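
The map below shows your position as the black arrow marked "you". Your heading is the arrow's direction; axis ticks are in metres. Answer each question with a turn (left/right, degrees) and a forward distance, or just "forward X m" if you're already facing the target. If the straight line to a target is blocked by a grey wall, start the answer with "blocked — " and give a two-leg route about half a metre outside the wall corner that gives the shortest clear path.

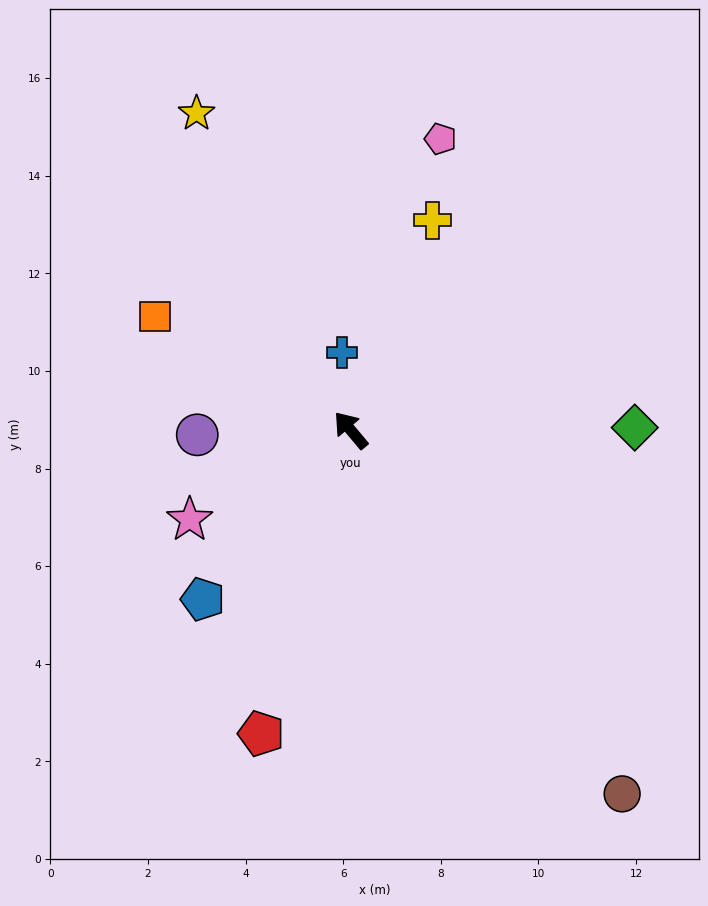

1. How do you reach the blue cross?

turn right 33°, forward 1.6 m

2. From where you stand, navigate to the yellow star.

turn right 14°, forward 7.2 m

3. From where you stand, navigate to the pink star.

turn left 79°, forward 3.8 m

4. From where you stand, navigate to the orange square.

turn left 20°, forward 4.6 m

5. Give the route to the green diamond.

turn right 130°, forward 5.8 m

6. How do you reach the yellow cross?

turn right 61°, forward 4.6 m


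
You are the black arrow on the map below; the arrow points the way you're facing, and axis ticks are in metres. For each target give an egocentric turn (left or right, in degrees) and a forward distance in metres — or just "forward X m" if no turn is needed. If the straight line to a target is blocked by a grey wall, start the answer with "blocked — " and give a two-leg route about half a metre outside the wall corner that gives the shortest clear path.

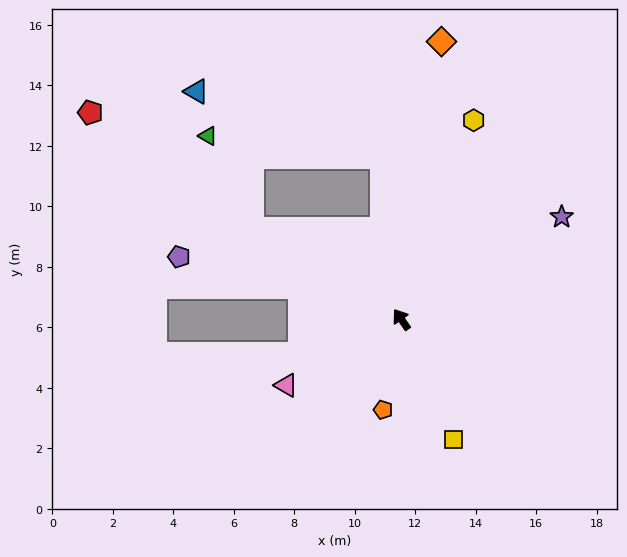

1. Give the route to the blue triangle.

blocked — turn right 28°, forward 5.4 m, then turn left 64°, forward 6.5 m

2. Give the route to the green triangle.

blocked — turn left 24°, forward 5.8 m, then turn right 34°, forward 3.4 m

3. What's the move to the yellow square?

turn left 168°, forward 4.3 m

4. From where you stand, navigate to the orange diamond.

turn right 43°, forward 9.3 m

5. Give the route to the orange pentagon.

turn left 134°, forward 3.0 m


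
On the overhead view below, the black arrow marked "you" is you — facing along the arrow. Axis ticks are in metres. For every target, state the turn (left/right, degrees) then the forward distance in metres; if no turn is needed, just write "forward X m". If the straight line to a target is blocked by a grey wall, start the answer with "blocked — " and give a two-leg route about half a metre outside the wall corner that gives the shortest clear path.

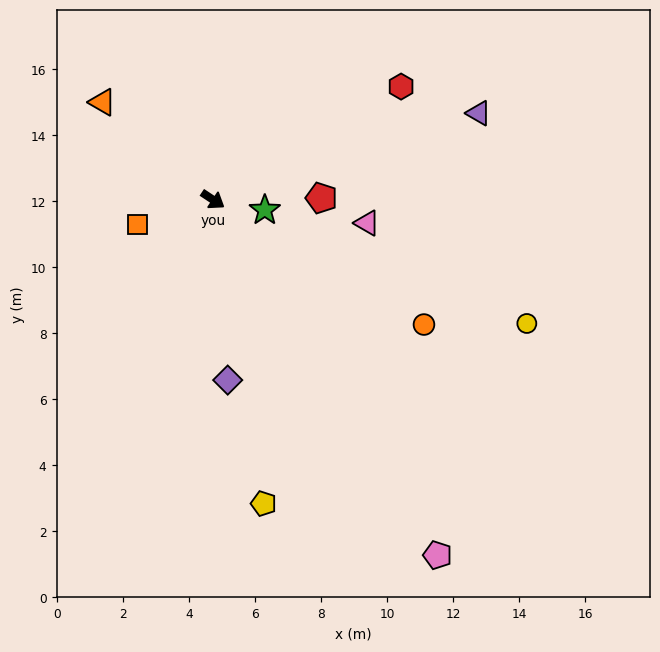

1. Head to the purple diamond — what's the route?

turn right 52°, forward 5.5 m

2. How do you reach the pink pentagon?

turn right 24°, forward 12.7 m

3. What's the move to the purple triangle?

turn left 52°, forward 8.5 m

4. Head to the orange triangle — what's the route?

turn left 172°, forward 4.5 m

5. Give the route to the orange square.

turn right 129°, forward 2.4 m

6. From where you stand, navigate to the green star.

turn left 22°, forward 1.6 m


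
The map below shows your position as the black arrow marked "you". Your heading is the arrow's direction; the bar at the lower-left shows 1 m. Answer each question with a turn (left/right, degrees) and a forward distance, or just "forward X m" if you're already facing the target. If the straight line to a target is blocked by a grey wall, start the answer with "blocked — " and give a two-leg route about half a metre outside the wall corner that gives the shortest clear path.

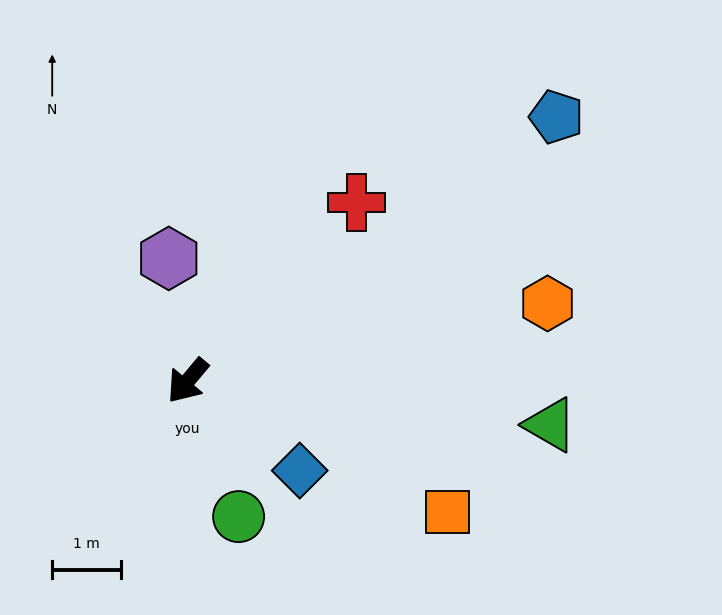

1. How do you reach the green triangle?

turn left 123°, forward 5.3 m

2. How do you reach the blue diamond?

turn left 91°, forward 2.1 m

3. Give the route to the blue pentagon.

turn left 166°, forward 6.6 m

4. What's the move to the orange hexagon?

turn left 142°, forward 5.4 m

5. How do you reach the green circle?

turn left 61°, forward 2.1 m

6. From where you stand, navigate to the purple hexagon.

turn right 131°, forward 1.8 m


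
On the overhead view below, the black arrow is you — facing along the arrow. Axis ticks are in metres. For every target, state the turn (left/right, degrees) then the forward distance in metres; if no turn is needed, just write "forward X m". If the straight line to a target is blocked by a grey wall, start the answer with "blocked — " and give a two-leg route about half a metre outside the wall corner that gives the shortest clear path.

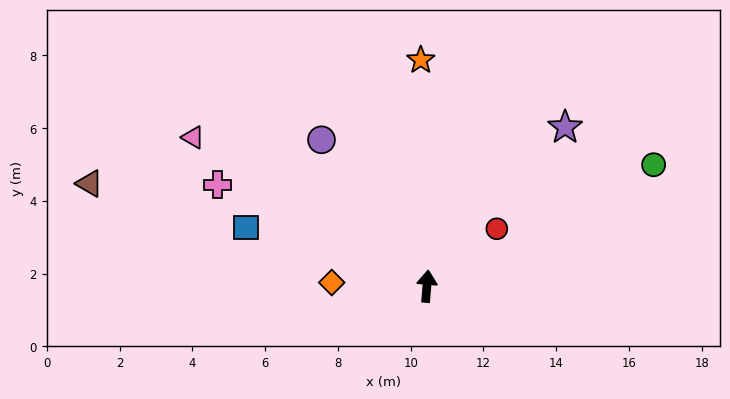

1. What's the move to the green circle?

turn right 57°, forward 7.1 m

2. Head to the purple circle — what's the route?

turn left 40°, forward 5.0 m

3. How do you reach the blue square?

turn left 77°, forward 5.2 m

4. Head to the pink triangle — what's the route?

turn left 62°, forward 7.6 m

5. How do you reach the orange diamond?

turn left 93°, forward 2.6 m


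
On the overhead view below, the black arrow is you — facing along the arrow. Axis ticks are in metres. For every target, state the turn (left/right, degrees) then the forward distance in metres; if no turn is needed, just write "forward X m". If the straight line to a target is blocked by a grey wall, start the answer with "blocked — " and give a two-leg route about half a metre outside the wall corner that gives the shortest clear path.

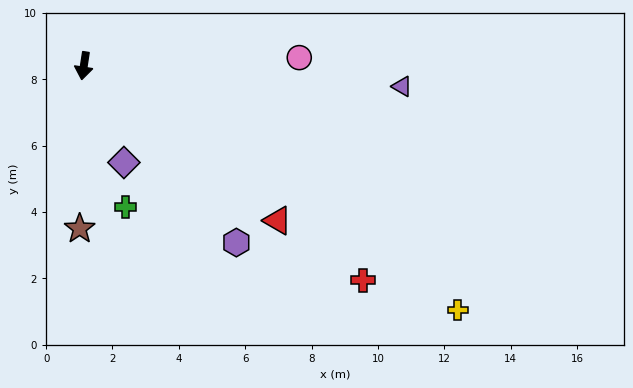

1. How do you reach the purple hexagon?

turn left 49°, forward 7.0 m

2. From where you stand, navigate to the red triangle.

turn left 60°, forward 7.5 m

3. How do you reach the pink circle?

turn left 101°, forward 6.5 m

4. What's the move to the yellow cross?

turn left 66°, forward 13.5 m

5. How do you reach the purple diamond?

turn left 31°, forward 3.2 m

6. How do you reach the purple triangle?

turn left 95°, forward 9.6 m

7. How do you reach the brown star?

turn left 7°, forward 4.9 m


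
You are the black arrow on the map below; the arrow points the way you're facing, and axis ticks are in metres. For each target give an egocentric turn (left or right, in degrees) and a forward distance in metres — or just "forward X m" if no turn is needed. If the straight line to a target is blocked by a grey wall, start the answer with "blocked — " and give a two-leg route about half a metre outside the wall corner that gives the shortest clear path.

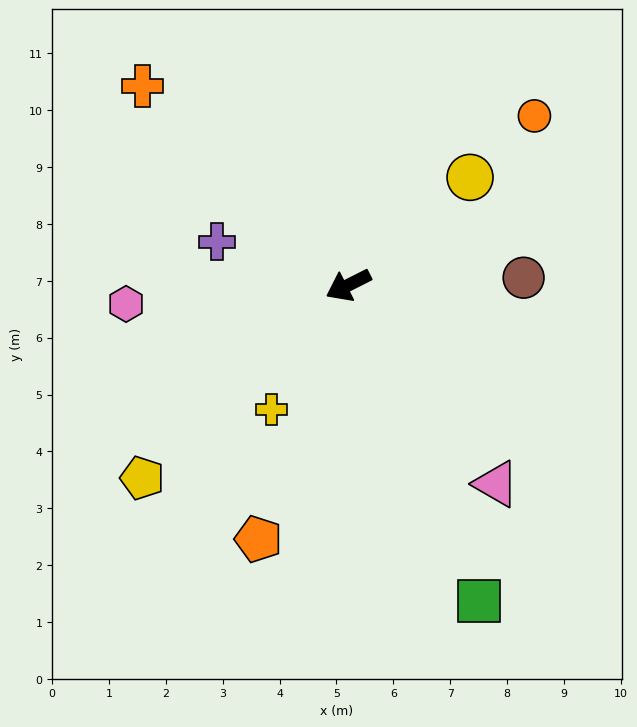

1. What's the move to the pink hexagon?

turn right 22°, forward 3.9 m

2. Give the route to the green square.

turn left 86°, forward 6.0 m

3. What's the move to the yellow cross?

turn left 32°, forward 2.6 m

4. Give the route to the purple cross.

turn right 45°, forward 2.4 m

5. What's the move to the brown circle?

turn left 156°, forward 3.1 m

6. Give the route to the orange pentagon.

turn left 44°, forward 4.7 m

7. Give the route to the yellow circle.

turn right 165°, forward 2.9 m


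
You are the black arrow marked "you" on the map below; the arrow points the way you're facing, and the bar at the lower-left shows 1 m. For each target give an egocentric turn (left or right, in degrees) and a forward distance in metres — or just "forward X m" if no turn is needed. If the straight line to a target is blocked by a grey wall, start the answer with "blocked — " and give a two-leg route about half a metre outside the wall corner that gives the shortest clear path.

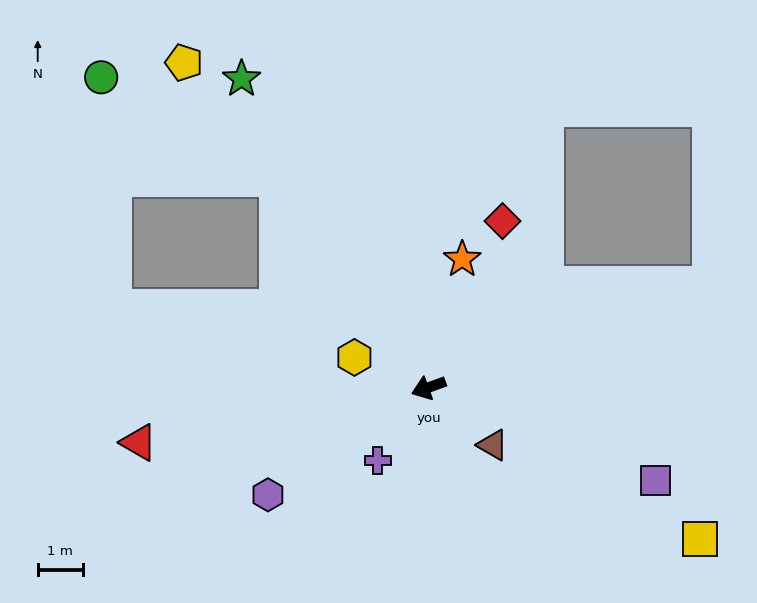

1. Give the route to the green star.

turn right 79°, forward 8.0 m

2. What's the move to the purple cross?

turn left 35°, forward 2.0 m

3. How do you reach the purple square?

turn left 138°, forward 5.5 m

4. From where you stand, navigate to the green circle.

blocked — turn right 74°, forward 5.7 m, then turn left 25°, forward 4.5 m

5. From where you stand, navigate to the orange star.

turn right 125°, forward 3.0 m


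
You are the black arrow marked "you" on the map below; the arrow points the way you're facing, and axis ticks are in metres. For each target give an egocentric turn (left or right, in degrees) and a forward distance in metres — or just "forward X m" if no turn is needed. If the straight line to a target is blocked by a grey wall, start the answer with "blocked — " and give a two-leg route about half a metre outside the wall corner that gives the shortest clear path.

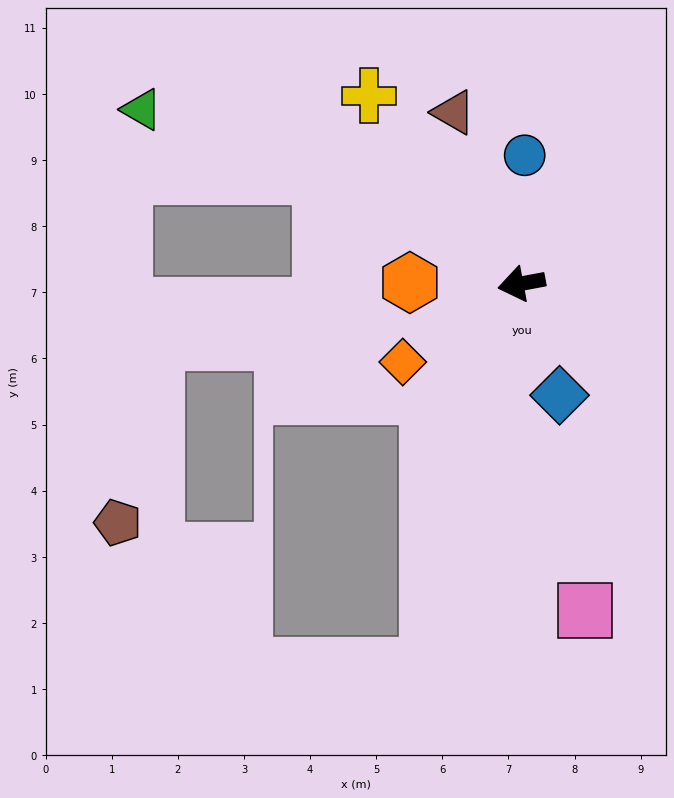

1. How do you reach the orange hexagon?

turn right 11°, forward 1.7 m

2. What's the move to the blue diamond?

turn left 98°, forward 1.8 m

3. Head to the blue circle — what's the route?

turn right 102°, forward 1.9 m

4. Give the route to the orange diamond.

turn left 23°, forward 2.2 m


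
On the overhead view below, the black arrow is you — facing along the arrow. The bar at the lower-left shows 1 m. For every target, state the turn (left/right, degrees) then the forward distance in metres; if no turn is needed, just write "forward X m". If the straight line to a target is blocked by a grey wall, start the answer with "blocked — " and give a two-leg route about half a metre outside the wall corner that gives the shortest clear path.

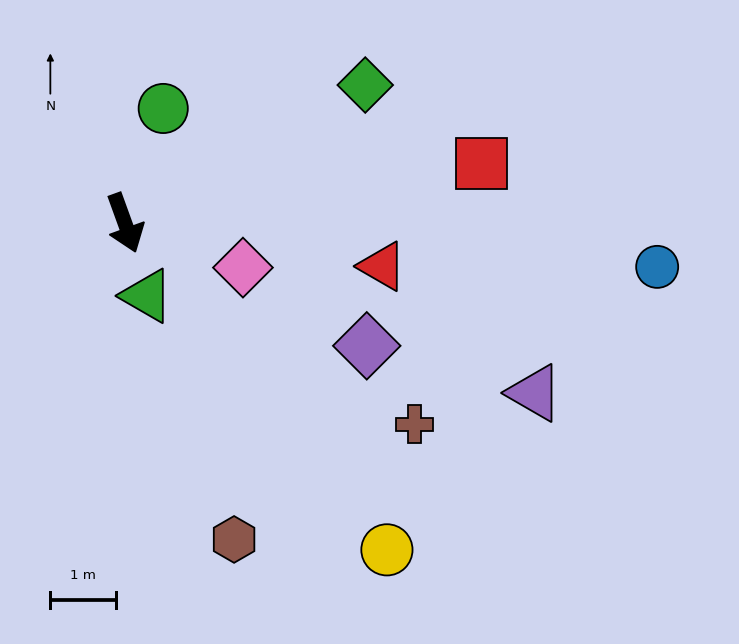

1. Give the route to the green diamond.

turn left 100°, forward 4.2 m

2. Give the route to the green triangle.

turn right 3°, forward 1.2 m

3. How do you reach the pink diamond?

turn left 49°, forward 1.9 m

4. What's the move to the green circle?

turn left 142°, forward 1.8 m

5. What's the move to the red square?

turn left 80°, forward 5.5 m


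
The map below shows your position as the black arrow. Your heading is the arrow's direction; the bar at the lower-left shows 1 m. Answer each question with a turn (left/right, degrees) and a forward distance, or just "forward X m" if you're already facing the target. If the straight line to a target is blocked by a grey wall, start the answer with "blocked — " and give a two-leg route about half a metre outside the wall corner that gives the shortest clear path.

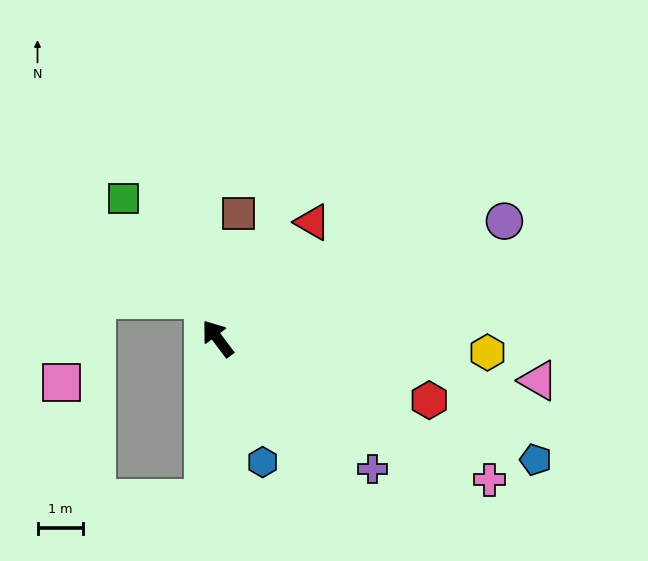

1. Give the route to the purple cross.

turn right 167°, forward 4.4 m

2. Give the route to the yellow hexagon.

turn right 130°, forward 5.9 m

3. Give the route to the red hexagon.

turn right 143°, forward 4.8 m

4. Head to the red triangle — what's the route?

turn right 76°, forward 3.3 m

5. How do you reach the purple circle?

turn right 105°, forward 6.8 m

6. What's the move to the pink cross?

turn right 154°, forward 6.7 m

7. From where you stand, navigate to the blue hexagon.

turn left 163°, forward 2.9 m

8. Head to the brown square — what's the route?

turn right 47°, forward 2.8 m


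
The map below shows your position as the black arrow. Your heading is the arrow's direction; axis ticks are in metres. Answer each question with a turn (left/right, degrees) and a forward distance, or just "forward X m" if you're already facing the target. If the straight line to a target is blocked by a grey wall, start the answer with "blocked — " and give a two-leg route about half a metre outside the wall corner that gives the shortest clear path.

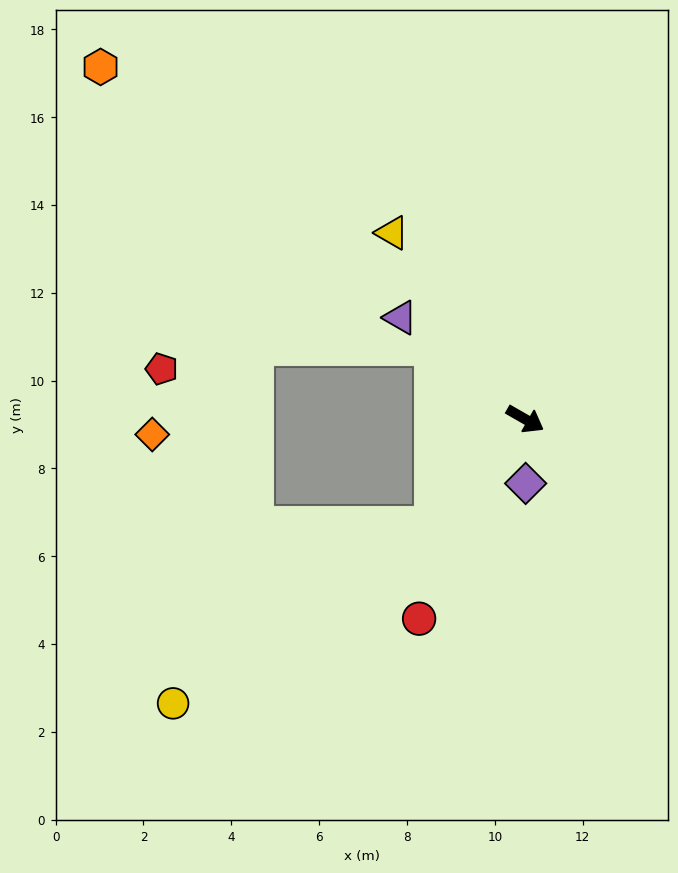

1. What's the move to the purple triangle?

turn left 171°, forward 3.7 m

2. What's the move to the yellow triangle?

turn left 155°, forward 5.2 m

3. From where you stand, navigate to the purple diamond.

turn right 60°, forward 1.5 m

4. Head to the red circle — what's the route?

turn right 88°, forward 5.1 m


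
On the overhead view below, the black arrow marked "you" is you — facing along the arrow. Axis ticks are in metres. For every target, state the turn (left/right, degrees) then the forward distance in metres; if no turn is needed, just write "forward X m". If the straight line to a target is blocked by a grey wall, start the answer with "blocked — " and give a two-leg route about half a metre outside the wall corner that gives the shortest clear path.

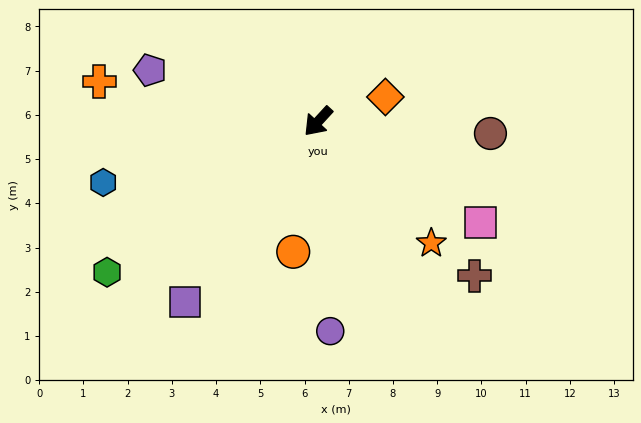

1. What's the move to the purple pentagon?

turn right 64°, forward 4.0 m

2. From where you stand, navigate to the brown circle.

turn left 129°, forward 3.9 m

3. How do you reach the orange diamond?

turn left 153°, forward 1.6 m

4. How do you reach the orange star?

turn left 86°, forward 3.8 m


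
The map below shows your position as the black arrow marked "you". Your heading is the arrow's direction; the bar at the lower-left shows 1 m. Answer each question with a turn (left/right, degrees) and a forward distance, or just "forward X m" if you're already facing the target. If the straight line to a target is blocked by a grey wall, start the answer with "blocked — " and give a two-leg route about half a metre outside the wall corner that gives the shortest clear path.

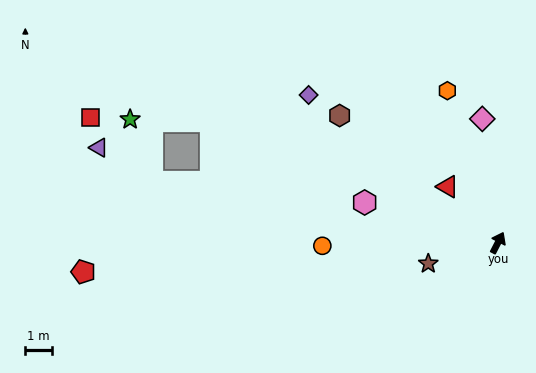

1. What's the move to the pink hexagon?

turn left 100°, forward 5.2 m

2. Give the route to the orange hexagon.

turn left 46°, forward 6.0 m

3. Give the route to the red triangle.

turn left 69°, forward 2.8 m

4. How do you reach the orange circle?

turn left 118°, forward 6.6 m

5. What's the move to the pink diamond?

turn left 34°, forward 4.7 m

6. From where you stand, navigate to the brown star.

turn left 134°, forward 2.7 m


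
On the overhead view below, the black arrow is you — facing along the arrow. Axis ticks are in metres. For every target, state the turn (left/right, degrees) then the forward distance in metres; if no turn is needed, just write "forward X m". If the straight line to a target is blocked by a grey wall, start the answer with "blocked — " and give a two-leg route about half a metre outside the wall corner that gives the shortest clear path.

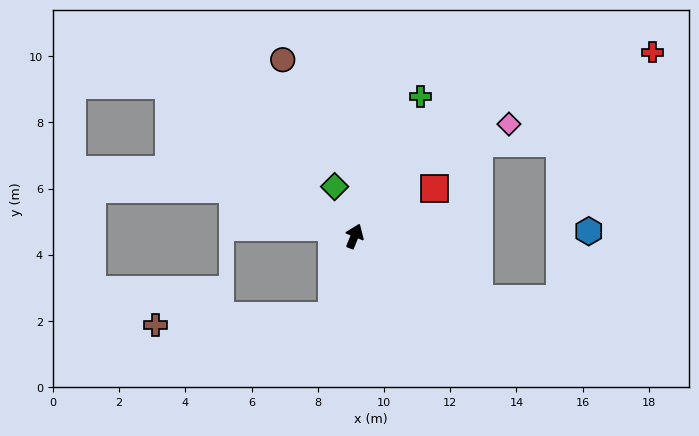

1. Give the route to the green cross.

turn right 3°, forward 4.7 m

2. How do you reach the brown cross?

blocked — turn right 173°, forward 2.5 m, then turn right 72°, forward 5.3 m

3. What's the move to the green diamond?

turn left 44°, forward 1.6 m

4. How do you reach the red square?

turn right 37°, forward 2.8 m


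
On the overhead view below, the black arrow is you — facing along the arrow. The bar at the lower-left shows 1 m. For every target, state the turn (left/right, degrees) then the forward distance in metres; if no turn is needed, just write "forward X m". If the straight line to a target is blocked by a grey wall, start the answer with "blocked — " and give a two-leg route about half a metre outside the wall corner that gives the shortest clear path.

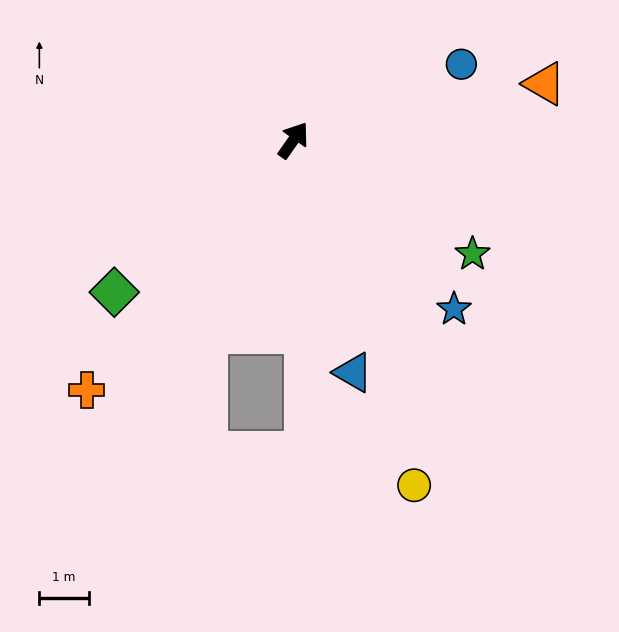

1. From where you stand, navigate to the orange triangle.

turn right 42°, forward 5.2 m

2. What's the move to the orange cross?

turn left 175°, forward 6.6 m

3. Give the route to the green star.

turn right 87°, forward 4.3 m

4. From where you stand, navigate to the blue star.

turn right 101°, forward 4.7 m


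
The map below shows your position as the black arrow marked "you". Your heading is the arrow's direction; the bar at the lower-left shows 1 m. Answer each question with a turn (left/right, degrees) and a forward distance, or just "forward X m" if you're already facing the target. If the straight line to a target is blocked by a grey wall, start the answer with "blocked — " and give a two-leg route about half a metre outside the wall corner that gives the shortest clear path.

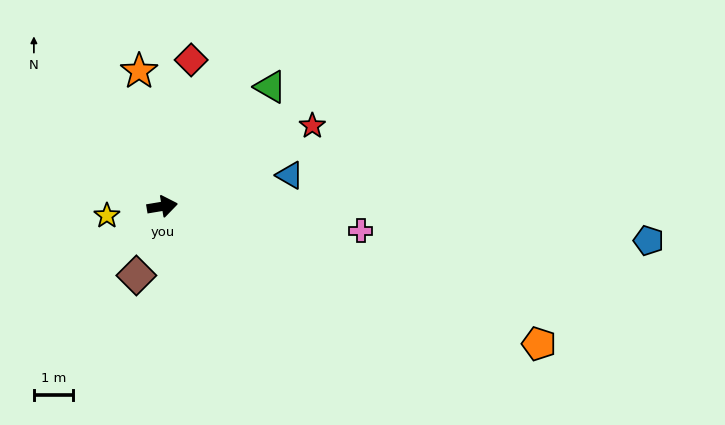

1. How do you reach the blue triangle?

turn left 4°, forward 3.4 m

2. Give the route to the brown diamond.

turn right 120°, forward 1.9 m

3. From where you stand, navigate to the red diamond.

turn left 69°, forward 3.8 m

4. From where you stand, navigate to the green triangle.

turn left 38°, forward 4.1 m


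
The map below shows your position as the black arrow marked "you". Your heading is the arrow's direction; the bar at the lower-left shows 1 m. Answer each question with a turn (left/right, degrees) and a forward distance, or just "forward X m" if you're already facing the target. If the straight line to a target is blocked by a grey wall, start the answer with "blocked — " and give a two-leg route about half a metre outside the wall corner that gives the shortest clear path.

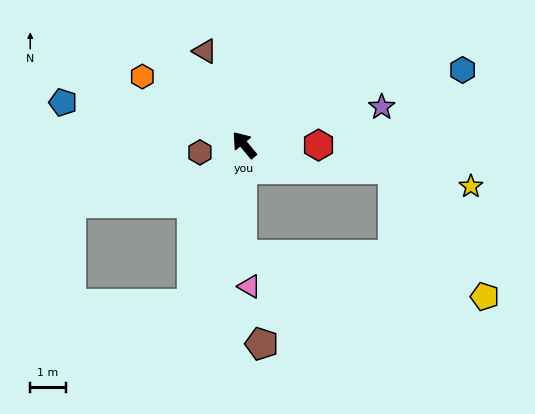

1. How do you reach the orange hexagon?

turn left 16°, forward 3.4 m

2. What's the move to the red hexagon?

turn right 130°, forward 2.1 m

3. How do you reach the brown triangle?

turn right 17°, forward 2.9 m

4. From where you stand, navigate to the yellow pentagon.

blocked — turn left 139°, forward 3.1 m, then turn left 82°, forward 6.9 m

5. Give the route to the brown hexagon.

turn left 60°, forward 1.3 m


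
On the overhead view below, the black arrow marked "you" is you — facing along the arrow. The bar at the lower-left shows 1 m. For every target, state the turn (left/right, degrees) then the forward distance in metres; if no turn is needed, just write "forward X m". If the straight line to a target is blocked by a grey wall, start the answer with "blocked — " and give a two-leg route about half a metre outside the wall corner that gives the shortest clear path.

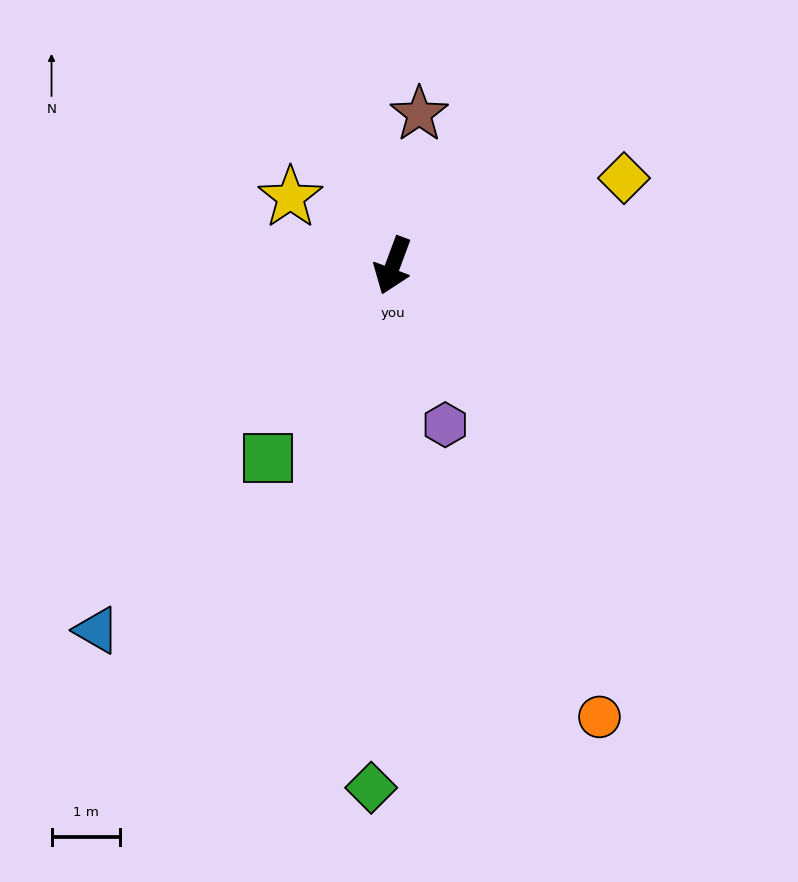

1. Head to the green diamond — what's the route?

turn left 18°, forward 7.7 m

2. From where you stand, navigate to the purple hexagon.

turn left 39°, forward 2.5 m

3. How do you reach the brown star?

turn right 169°, forward 2.3 m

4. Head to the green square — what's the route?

turn right 13°, forward 3.4 m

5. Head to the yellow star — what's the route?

turn right 103°, forward 1.8 m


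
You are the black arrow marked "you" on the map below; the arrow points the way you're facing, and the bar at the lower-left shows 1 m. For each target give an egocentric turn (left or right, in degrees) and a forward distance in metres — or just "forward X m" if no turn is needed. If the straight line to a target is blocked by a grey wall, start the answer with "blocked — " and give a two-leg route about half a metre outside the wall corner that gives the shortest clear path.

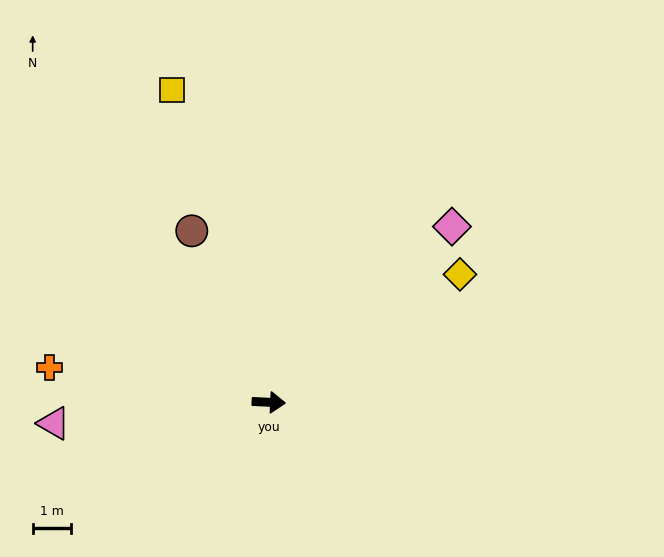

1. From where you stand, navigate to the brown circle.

turn left 117°, forward 4.9 m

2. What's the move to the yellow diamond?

turn left 37°, forward 6.1 m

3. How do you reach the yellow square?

turn left 110°, forward 8.6 m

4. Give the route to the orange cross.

turn left 174°, forward 5.8 m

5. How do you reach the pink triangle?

turn right 172°, forward 5.7 m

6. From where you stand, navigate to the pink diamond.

turn left 47°, forward 6.7 m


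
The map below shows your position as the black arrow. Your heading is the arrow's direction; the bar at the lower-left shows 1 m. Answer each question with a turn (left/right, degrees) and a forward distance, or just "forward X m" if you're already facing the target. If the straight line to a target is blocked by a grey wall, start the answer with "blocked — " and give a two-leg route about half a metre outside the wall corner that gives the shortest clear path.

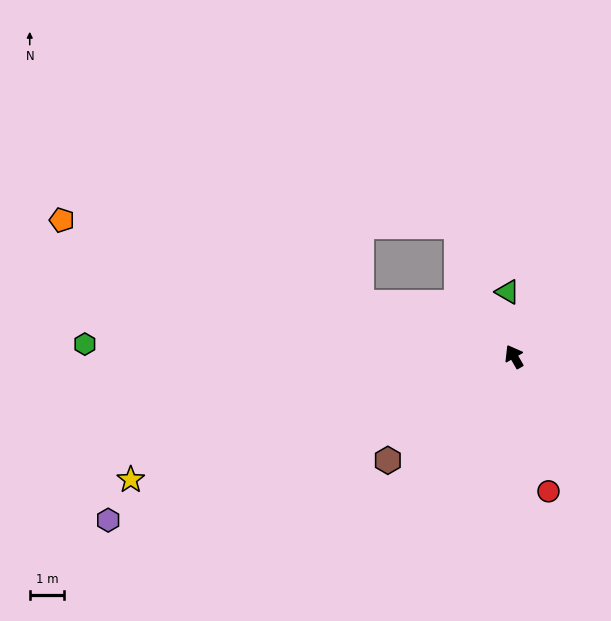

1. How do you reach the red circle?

turn left 164°, forward 4.1 m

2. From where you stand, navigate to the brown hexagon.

turn left 100°, forward 4.8 m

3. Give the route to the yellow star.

turn left 78°, forward 11.8 m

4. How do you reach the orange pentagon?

turn left 43°, forward 13.8 m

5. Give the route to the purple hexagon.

turn left 82°, forward 12.8 m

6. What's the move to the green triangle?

turn right 24°, forward 1.9 m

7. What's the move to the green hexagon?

turn left 58°, forward 12.6 m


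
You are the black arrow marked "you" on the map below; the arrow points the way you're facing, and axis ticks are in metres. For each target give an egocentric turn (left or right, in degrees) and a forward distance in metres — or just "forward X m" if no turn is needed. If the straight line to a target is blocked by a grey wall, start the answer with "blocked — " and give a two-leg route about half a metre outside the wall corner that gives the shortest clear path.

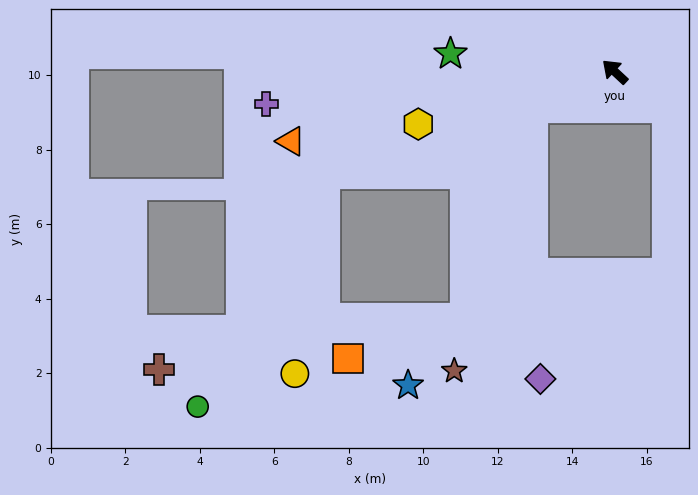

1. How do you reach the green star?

turn left 37°, forward 4.4 m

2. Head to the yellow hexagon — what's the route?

turn left 58°, forward 5.5 m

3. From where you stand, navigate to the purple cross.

turn left 48°, forward 9.4 m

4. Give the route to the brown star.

blocked — turn left 66°, forward 2.4 m, then turn left 50°, forward 7.4 m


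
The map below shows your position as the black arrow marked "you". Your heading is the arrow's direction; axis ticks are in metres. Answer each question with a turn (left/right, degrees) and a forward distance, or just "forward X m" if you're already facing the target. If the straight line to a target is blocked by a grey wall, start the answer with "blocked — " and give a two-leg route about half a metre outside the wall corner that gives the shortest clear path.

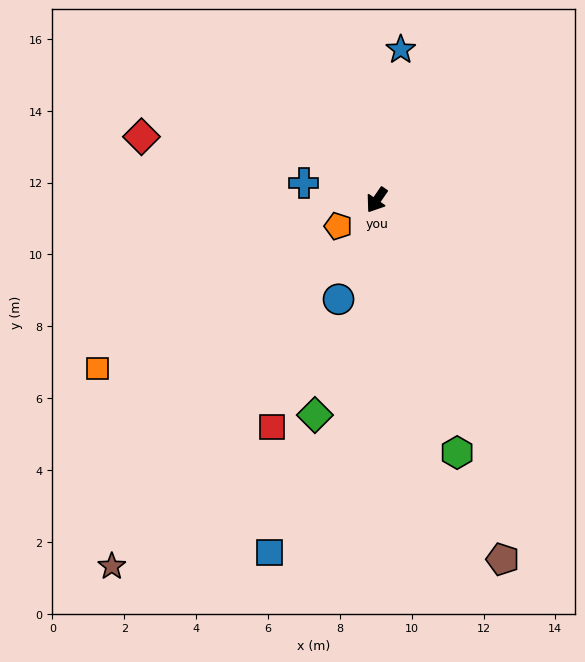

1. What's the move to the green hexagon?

turn left 52°, forward 7.4 m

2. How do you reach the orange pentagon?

turn right 21°, forward 1.3 m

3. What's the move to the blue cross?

turn right 69°, forward 2.1 m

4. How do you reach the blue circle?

turn left 14°, forward 3.0 m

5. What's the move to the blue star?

turn right 155°, forward 4.2 m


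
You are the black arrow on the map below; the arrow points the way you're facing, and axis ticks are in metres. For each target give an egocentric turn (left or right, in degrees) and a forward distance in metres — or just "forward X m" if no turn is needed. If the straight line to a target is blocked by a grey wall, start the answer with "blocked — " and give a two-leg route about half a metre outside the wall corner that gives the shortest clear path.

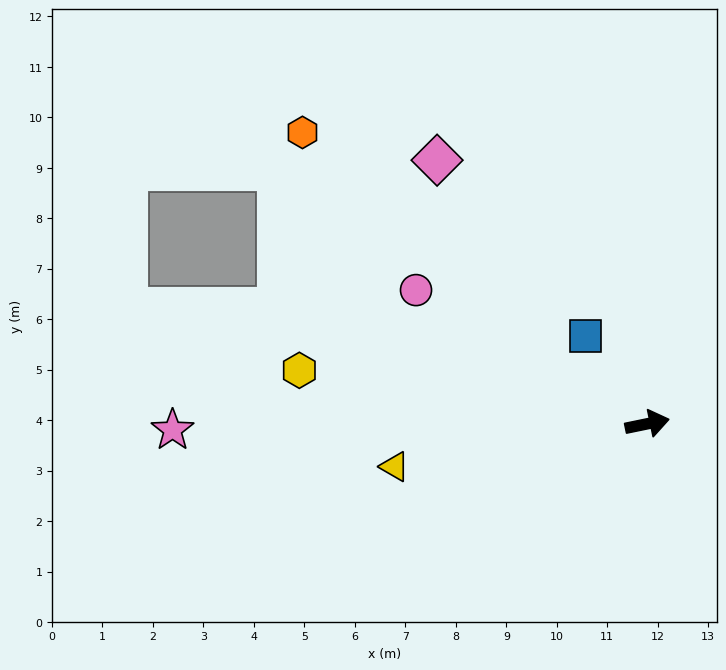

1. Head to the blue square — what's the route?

turn left 114°, forward 2.1 m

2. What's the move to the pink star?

turn left 169°, forward 9.4 m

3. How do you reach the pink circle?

turn left 138°, forward 5.3 m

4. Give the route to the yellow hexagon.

turn left 160°, forward 7.0 m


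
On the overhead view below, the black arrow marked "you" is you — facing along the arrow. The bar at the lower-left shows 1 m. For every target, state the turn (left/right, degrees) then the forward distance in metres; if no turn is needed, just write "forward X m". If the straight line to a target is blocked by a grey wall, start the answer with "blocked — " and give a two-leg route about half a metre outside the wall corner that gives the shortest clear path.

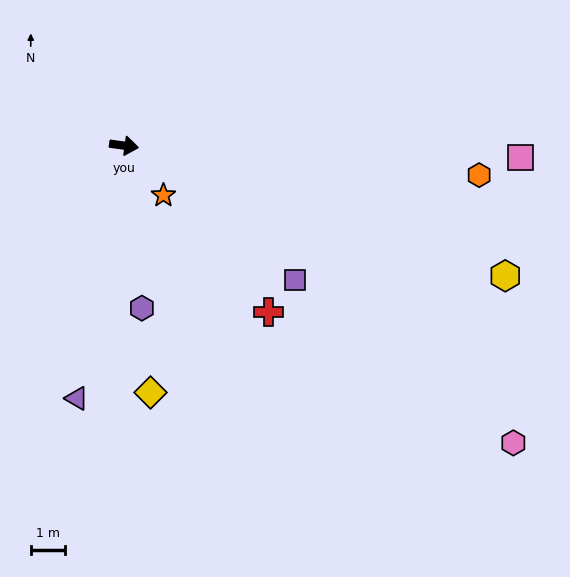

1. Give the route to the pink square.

turn left 6°, forward 11.5 m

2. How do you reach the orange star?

turn right 44°, forward 1.8 m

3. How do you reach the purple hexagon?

turn right 76°, forward 4.7 m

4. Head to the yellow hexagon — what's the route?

turn right 11°, forward 11.6 m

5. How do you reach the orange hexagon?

turn left 3°, forward 10.3 m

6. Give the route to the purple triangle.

turn right 93°, forward 7.4 m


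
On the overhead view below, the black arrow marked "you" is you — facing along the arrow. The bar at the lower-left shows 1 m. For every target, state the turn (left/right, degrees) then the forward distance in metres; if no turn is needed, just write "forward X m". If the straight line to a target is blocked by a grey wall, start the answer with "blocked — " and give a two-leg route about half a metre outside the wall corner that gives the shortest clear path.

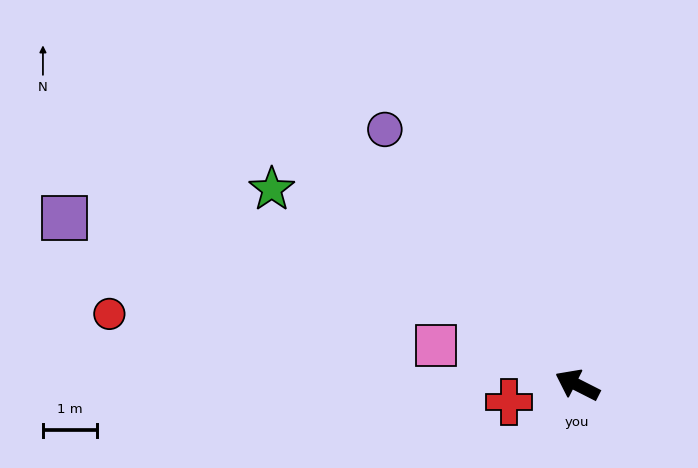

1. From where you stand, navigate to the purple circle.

turn right 26°, forward 5.9 m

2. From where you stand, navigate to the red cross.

turn left 41°, forward 1.3 m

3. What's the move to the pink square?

turn left 11°, forward 2.7 m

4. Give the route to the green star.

turn right 6°, forward 6.7 m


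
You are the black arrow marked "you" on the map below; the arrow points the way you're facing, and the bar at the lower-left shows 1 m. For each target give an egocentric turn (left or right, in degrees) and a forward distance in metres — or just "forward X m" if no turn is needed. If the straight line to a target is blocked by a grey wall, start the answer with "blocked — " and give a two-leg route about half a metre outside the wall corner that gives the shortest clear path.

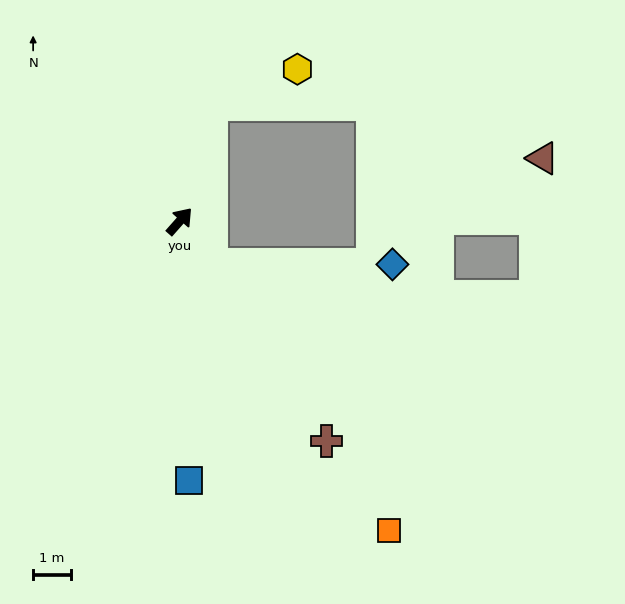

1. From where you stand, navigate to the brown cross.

turn right 105°, forward 7.0 m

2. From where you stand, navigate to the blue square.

turn right 136°, forward 6.9 m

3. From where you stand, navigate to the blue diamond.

blocked — turn right 101°, forward 1.4 m, then turn left 52°, forward 4.8 m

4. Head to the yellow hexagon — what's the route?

blocked — turn left 26°, forward 3.2 m, then turn right 52°, forward 2.5 m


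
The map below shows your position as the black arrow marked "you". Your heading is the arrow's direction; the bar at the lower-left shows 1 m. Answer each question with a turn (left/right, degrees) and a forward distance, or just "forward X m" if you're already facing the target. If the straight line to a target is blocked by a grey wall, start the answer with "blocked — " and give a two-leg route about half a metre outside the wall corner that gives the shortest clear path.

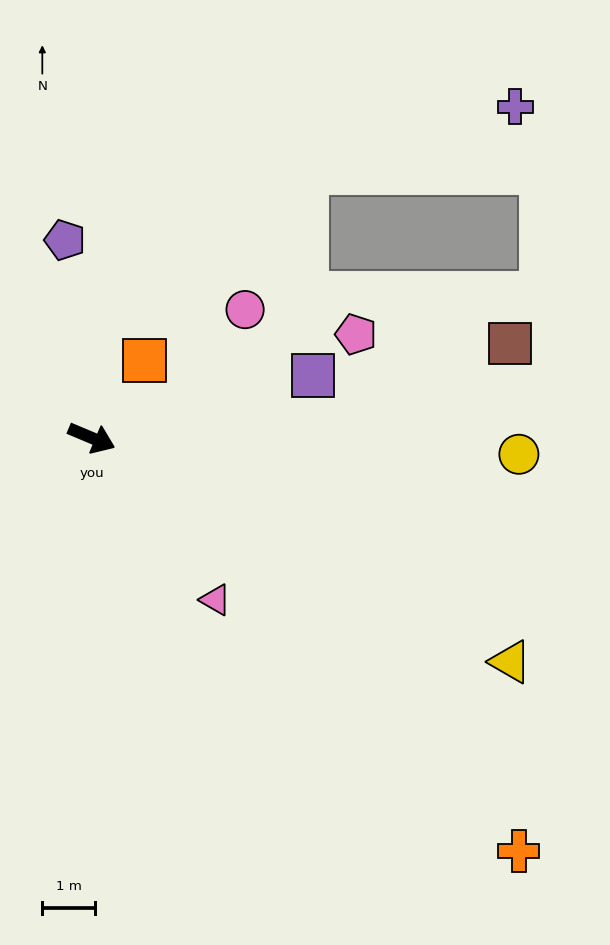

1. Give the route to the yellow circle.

turn left 21°, forward 8.1 m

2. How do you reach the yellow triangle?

turn right 5°, forward 9.0 m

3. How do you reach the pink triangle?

turn right 30°, forward 3.9 m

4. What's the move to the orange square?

turn left 79°, forward 1.8 m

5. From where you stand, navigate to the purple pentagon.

turn left 120°, forward 3.8 m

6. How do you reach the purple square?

turn left 39°, forward 4.4 m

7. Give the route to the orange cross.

turn right 21°, forward 11.3 m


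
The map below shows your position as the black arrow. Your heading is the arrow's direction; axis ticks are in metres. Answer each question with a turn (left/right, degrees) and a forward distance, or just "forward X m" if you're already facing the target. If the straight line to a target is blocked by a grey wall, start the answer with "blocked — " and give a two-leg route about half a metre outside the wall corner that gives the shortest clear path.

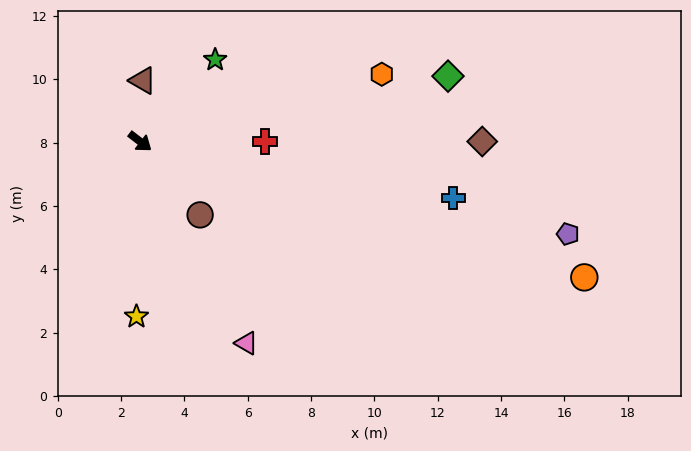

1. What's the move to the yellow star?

turn right 54°, forward 5.5 m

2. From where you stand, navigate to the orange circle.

turn left 21°, forward 14.7 m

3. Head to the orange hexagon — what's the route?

turn left 53°, forward 7.9 m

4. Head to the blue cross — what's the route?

turn left 27°, forward 10.1 m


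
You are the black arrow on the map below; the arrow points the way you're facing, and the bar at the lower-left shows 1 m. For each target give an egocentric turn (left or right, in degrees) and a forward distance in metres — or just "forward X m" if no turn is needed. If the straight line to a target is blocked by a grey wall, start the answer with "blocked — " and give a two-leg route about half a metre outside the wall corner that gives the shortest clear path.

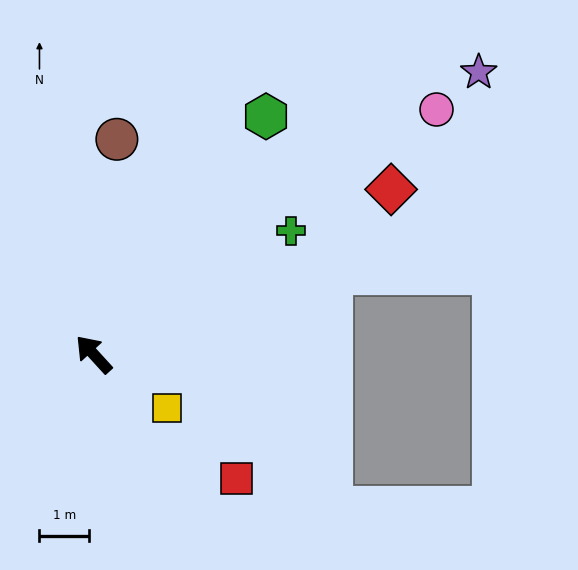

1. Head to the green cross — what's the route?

turn right 100°, forward 4.7 m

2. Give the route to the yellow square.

turn right 168°, forward 1.8 m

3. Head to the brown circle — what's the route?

turn right 49°, forward 4.3 m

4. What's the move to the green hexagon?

turn right 78°, forward 5.9 m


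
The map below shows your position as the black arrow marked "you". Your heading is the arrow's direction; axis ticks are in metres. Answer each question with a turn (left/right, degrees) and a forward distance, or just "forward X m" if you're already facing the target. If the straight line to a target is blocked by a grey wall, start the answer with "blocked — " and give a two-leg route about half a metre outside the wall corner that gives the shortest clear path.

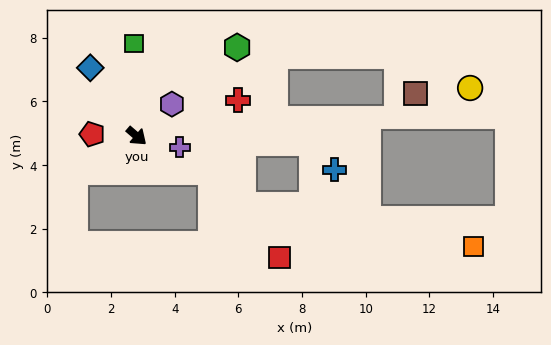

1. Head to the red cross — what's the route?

turn left 60°, forward 3.4 m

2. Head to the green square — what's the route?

turn left 133°, forward 2.9 m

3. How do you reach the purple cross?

turn left 27°, forward 1.4 m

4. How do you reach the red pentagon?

turn right 142°, forward 1.4 m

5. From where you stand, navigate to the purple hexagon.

turn left 83°, forward 1.5 m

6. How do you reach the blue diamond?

turn left 165°, forward 2.6 m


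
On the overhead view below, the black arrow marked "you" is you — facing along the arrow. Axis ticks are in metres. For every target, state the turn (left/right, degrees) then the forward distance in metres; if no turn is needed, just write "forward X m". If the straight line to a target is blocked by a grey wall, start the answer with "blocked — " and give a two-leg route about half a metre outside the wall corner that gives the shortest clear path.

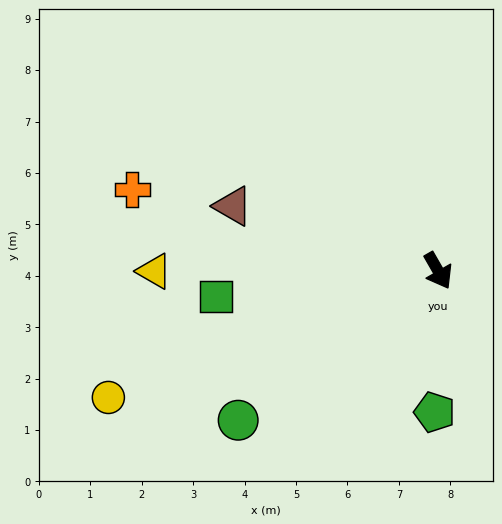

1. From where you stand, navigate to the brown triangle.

turn right 137°, forward 4.2 m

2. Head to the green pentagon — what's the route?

turn right 31°, forward 2.8 m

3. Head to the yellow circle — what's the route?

turn right 99°, forward 6.9 m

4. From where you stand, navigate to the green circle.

turn right 83°, forward 4.9 m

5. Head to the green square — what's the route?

turn right 113°, forward 4.4 m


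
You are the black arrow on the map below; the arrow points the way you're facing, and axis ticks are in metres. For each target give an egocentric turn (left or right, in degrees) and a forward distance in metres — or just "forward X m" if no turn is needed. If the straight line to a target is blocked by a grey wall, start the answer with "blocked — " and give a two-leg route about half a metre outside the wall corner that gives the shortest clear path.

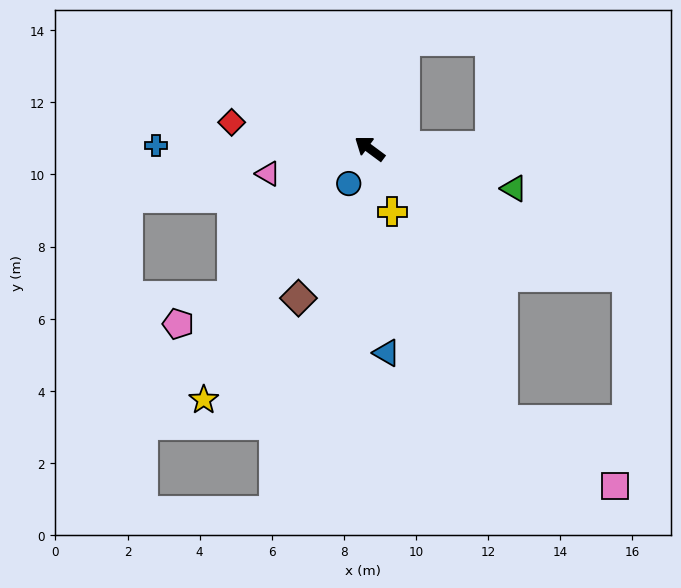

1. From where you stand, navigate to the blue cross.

turn left 36°, forward 5.9 m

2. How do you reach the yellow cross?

turn left 146°, forward 1.9 m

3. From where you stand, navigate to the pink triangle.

turn left 50°, forward 2.9 m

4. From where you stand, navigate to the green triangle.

turn right 159°, forward 4.2 m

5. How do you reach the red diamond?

turn left 26°, forward 3.9 m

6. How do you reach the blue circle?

turn left 96°, forward 1.1 m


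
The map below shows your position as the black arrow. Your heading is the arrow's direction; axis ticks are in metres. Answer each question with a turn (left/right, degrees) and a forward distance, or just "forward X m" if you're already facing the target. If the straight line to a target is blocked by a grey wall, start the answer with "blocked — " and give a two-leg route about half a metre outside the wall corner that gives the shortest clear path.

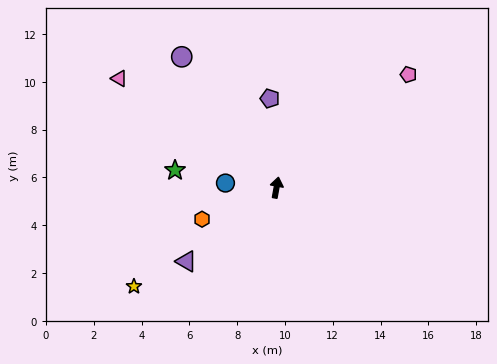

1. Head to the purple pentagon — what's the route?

turn left 15°, forward 3.7 m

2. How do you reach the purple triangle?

turn left 140°, forward 4.9 m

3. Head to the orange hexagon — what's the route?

turn left 123°, forward 3.4 m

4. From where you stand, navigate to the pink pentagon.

turn right 39°, forward 7.3 m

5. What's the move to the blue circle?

turn left 95°, forward 2.1 m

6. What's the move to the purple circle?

turn left 46°, forward 6.8 m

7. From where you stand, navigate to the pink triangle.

turn left 66°, forward 8.0 m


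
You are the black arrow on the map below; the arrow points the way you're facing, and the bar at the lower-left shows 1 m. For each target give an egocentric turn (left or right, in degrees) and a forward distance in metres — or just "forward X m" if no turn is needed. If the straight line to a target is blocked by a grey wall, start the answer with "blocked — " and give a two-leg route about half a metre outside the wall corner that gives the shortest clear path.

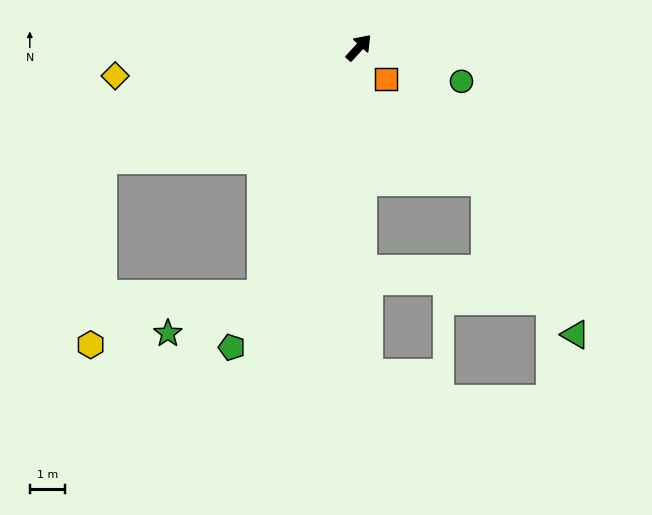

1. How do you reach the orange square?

turn right 97°, forward 1.2 m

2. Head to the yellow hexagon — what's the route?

blocked — turn left 156°, forward 8.0 m, then turn left 63°, forward 5.3 m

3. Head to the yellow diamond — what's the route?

turn left 139°, forward 7.0 m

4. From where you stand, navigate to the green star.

blocked — turn right 159°, forward 7.6 m, then turn right 46°, forward 2.9 m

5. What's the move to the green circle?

turn right 66°, forward 3.1 m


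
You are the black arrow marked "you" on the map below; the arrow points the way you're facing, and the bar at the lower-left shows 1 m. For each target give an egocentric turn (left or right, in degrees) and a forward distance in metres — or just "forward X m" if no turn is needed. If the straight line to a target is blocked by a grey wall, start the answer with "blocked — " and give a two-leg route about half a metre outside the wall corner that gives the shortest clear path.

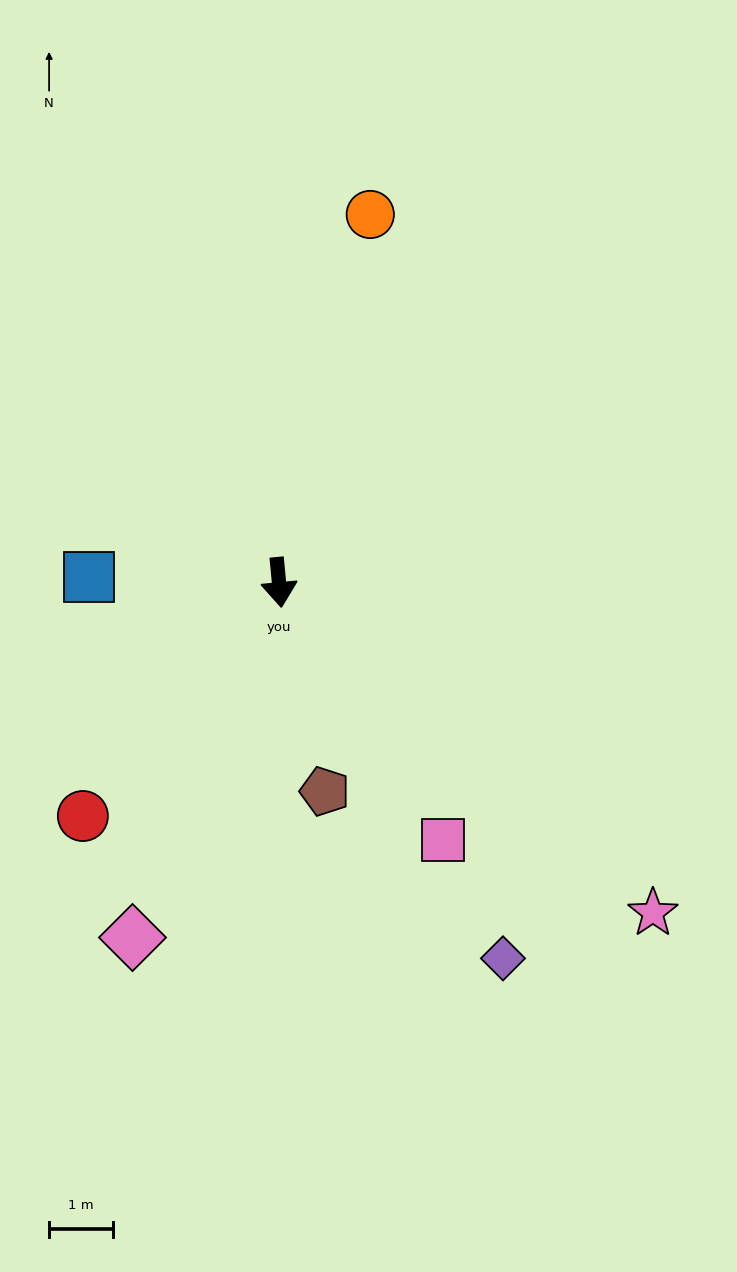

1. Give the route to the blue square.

turn right 97°, forward 3.0 m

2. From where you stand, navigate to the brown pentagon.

turn left 7°, forward 3.3 m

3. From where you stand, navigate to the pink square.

turn left 27°, forward 4.8 m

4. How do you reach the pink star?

turn left 43°, forward 7.8 m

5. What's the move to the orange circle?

turn left 161°, forward 5.9 m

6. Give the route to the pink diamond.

turn right 28°, forward 6.0 m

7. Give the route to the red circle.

turn right 45°, forward 4.8 m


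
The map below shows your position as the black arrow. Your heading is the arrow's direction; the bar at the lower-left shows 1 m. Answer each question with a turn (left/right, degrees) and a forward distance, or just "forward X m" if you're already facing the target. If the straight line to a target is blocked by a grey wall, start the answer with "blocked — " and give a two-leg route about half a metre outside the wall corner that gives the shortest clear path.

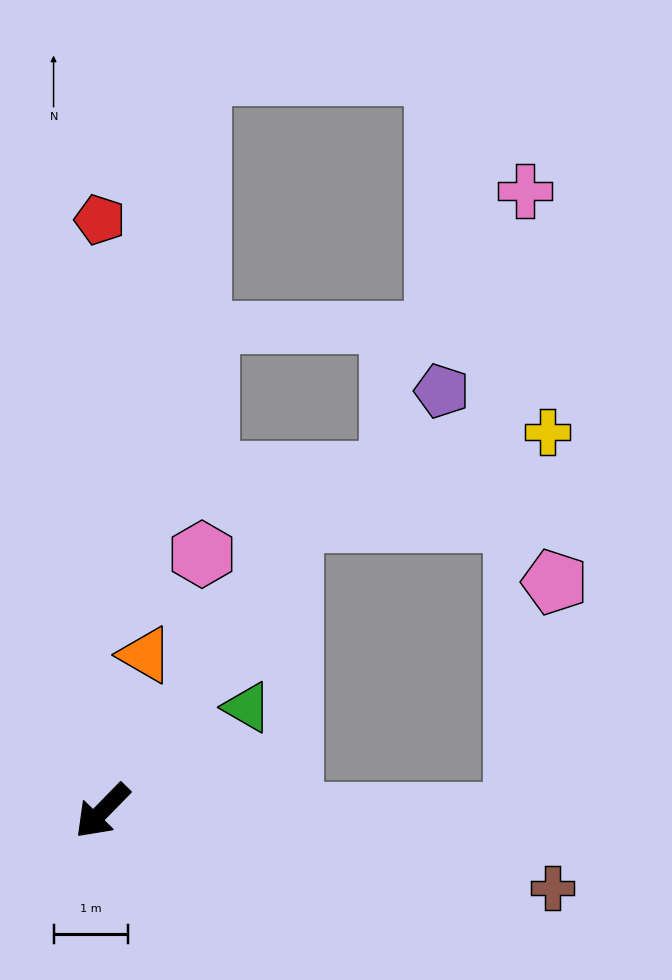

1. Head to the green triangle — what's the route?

turn left 170°, forward 2.4 m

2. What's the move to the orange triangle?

turn right 151°, forward 2.2 m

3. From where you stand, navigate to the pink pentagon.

blocked — turn left 134°, forward 5.6 m, then turn left 81°, forward 3.2 m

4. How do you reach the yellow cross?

blocked — turn right 169°, forward 4.7 m, then turn right 38°, forward 3.6 m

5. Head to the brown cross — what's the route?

turn left 125°, forward 6.1 m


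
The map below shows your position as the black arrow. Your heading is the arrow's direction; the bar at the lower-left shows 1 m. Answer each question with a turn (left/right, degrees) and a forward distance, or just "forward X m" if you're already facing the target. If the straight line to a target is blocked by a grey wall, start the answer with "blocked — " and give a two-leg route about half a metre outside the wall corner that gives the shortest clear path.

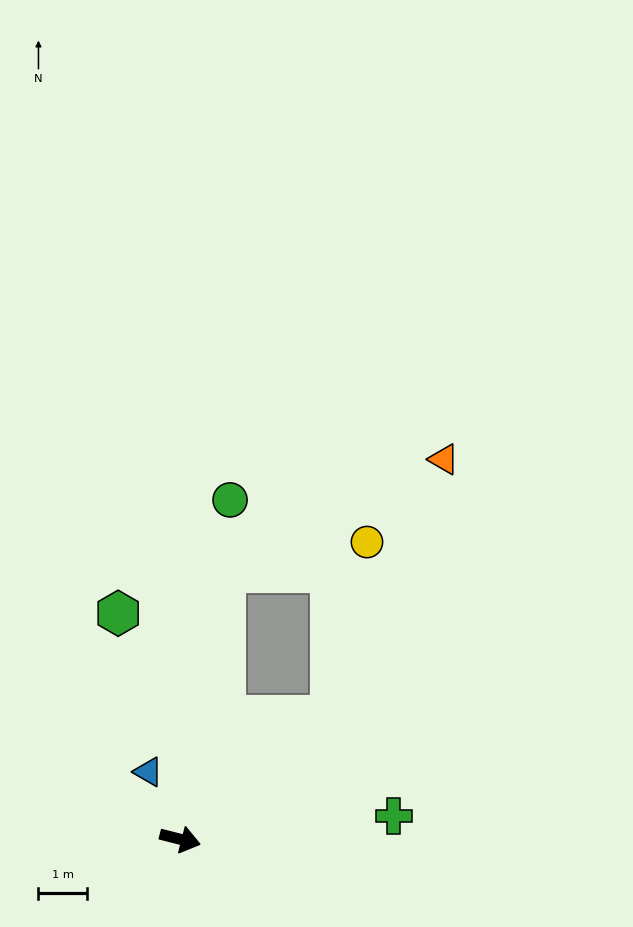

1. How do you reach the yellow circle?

blocked — turn left 54°, forward 4.0 m, then turn left 39°, forward 3.6 m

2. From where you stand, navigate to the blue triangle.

turn left 130°, forward 1.5 m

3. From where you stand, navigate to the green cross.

turn left 20°, forward 4.4 m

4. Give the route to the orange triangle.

blocked — turn left 54°, forward 4.0 m, then turn left 27°, forward 5.7 m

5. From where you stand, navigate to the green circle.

turn left 96°, forward 7.0 m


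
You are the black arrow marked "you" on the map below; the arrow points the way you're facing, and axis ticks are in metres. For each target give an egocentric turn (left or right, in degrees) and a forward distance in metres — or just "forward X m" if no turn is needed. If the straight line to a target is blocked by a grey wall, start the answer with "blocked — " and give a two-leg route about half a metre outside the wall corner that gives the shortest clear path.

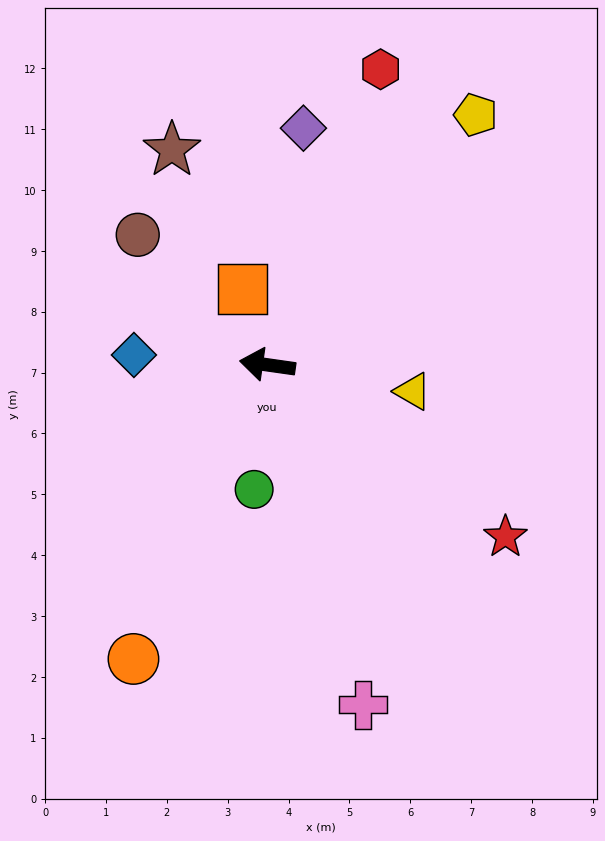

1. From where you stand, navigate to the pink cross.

turn left 114°, forward 5.8 m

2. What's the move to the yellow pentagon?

turn right 122°, forward 5.3 m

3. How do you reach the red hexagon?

turn right 103°, forward 5.2 m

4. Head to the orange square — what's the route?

turn right 64°, forward 1.3 m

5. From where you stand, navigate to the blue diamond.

turn left 4°, forward 2.2 m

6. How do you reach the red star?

turn left 152°, forward 4.8 m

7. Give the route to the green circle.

turn left 92°, forward 2.1 m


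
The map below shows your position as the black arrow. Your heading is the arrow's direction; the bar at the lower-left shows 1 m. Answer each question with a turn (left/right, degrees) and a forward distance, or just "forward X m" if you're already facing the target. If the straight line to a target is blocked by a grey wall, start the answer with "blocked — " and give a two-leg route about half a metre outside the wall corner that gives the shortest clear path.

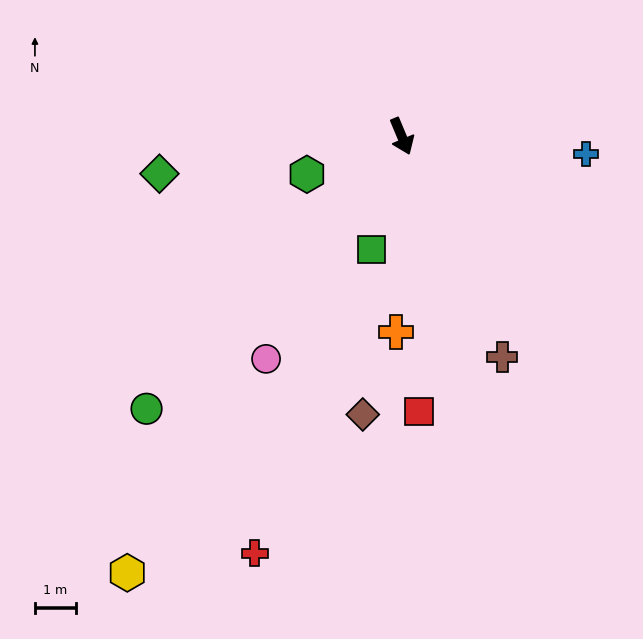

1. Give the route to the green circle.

turn right 66°, forward 9.0 m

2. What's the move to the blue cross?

turn left 62°, forward 4.5 m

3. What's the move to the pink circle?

turn right 54°, forward 6.3 m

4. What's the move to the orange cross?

turn right 24°, forward 4.7 m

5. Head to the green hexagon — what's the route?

turn right 91°, forward 2.5 m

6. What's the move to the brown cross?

forward 5.9 m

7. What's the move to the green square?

turn right 38°, forward 2.8 m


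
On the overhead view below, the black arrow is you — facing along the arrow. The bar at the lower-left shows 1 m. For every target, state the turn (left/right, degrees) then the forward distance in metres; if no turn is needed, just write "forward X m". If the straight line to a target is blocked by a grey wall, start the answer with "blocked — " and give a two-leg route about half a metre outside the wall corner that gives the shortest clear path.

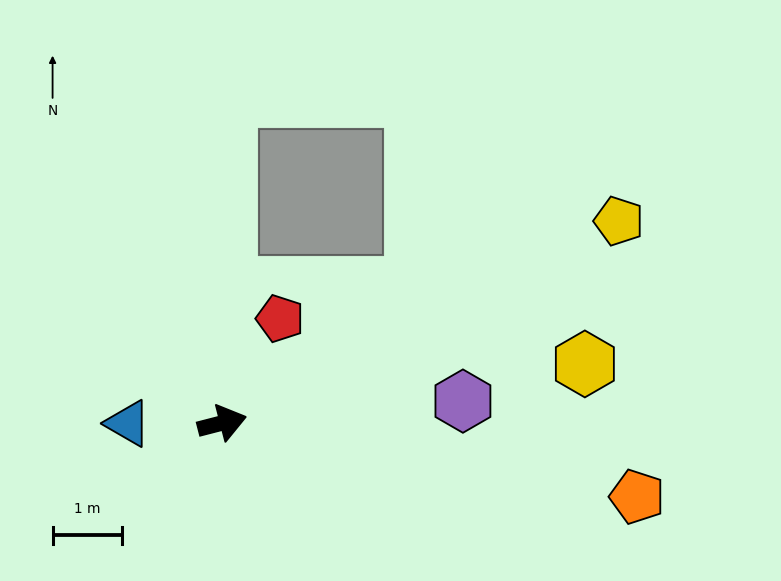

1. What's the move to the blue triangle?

turn left 166°, forward 1.4 m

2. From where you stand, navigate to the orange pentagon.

turn right 25°, forward 6.1 m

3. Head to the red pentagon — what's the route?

turn left 47°, forward 1.7 m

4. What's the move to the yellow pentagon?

turn left 13°, forward 6.4 m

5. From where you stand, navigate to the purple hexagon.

turn right 9°, forward 3.5 m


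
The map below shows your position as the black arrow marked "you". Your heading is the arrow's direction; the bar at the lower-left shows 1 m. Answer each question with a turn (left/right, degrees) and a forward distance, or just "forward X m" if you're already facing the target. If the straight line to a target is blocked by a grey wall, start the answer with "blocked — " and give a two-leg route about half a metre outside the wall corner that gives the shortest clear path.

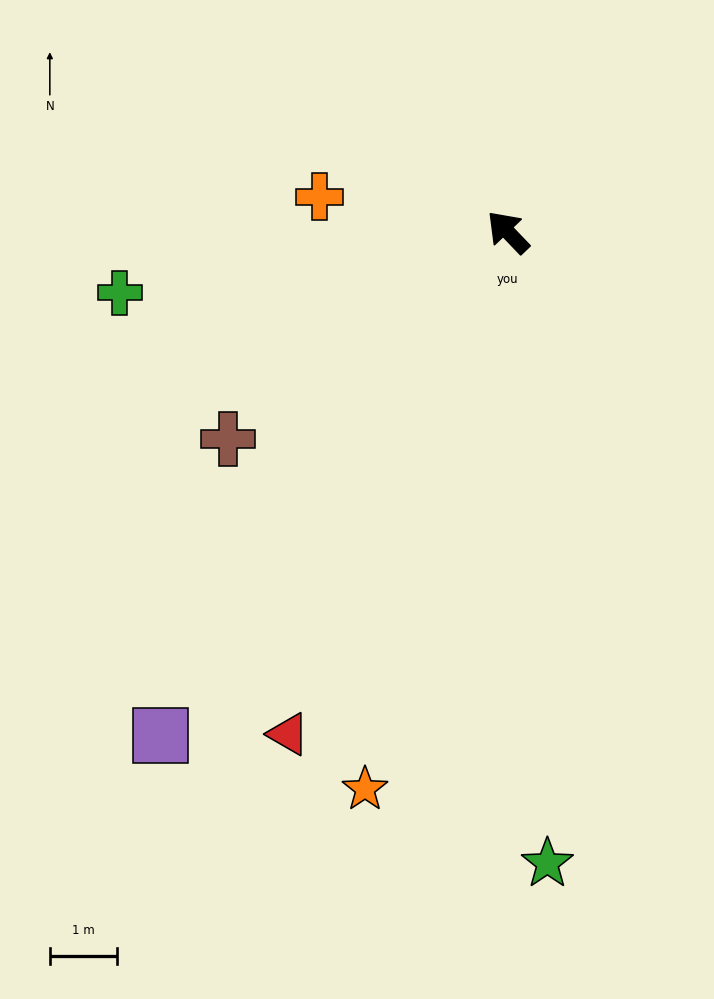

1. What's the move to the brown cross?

turn left 83°, forward 5.2 m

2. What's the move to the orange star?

turn left 122°, forward 8.5 m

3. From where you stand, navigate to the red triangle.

turn left 113°, forward 8.1 m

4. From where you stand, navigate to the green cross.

turn left 55°, forward 5.8 m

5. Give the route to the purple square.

turn left 102°, forward 9.1 m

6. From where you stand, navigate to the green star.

turn left 140°, forward 9.4 m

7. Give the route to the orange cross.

turn left 36°, forward 2.8 m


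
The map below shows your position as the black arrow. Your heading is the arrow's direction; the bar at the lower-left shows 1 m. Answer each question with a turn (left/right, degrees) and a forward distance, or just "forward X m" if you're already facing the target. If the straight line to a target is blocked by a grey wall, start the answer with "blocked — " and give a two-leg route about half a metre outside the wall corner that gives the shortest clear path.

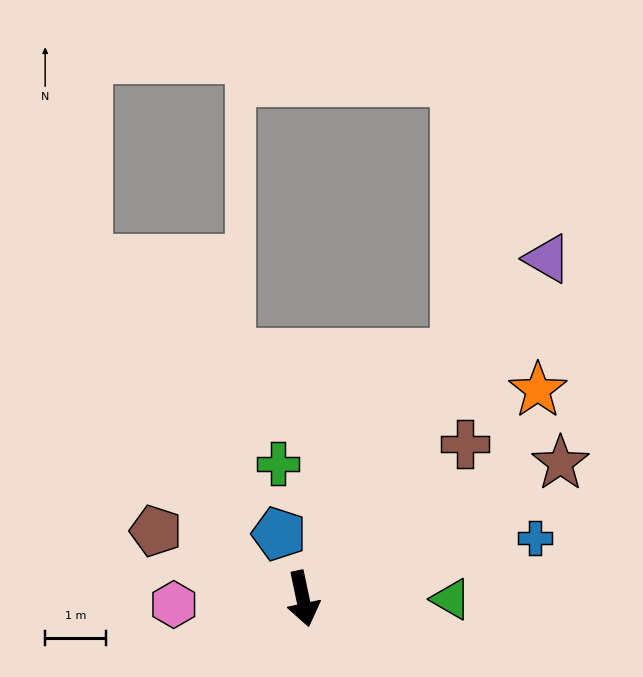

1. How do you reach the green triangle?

turn left 78°, forward 2.5 m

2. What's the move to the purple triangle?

turn left 132°, forward 6.9 m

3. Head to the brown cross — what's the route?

turn left 122°, forward 3.7 m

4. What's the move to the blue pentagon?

turn right 172°, forward 1.1 m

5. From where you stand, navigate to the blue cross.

turn left 93°, forward 4.0 m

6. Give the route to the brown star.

turn left 106°, forward 4.8 m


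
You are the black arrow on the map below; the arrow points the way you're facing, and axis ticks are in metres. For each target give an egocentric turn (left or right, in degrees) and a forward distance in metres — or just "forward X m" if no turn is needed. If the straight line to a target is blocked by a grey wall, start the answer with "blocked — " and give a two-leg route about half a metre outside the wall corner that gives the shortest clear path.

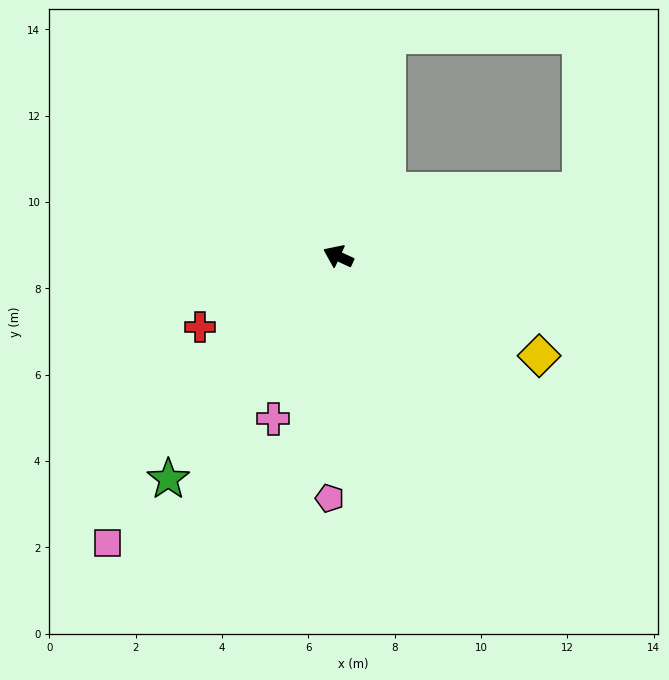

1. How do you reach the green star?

turn left 77°, forward 6.5 m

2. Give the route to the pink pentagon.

turn left 113°, forward 5.6 m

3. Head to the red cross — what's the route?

turn left 52°, forward 3.6 m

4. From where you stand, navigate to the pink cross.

turn left 93°, forward 4.1 m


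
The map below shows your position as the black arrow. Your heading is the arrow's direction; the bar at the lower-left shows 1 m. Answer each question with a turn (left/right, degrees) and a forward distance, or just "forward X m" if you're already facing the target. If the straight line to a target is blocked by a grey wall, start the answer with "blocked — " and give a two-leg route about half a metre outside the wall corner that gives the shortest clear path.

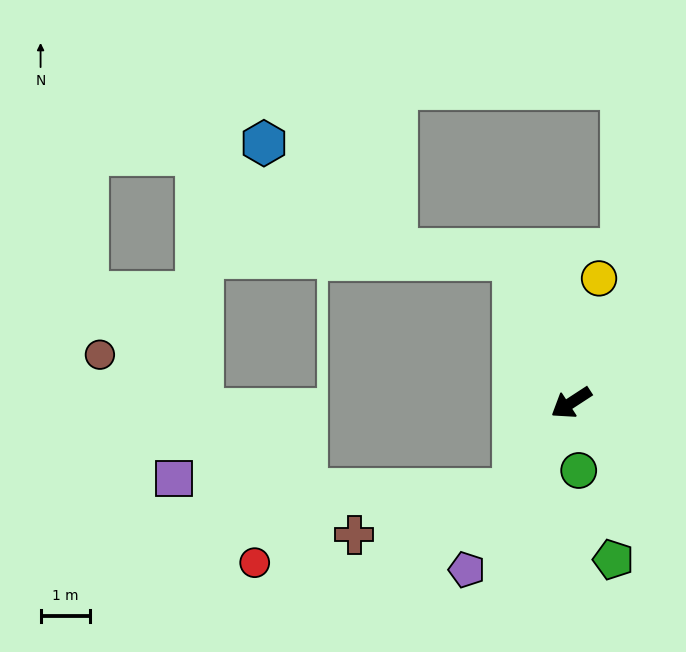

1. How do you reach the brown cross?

blocked — turn left 23°, forward 2.1 m, then turn right 40°, forward 3.4 m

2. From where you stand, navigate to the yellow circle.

turn right 136°, forward 2.6 m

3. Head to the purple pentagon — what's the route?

turn left 25°, forward 4.0 m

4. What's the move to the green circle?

turn left 63°, forward 1.4 m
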